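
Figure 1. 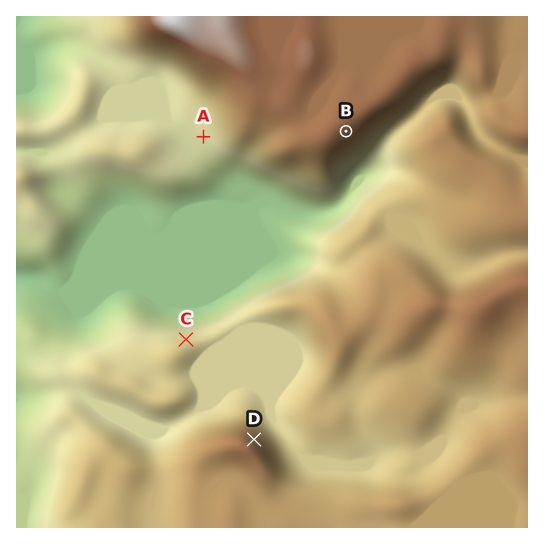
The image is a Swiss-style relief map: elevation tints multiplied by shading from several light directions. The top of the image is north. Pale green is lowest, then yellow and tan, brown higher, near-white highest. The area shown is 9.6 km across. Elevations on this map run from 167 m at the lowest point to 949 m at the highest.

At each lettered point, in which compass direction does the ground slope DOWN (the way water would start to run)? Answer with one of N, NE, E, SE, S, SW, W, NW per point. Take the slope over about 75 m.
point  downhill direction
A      SW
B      SE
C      N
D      NE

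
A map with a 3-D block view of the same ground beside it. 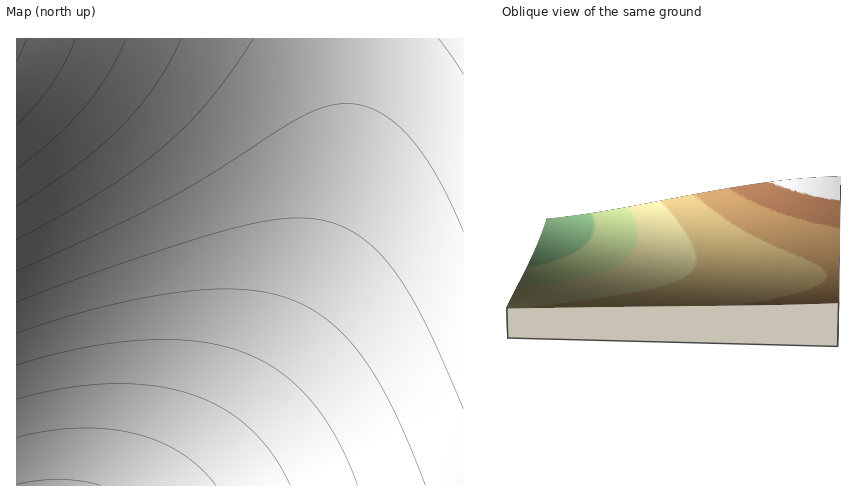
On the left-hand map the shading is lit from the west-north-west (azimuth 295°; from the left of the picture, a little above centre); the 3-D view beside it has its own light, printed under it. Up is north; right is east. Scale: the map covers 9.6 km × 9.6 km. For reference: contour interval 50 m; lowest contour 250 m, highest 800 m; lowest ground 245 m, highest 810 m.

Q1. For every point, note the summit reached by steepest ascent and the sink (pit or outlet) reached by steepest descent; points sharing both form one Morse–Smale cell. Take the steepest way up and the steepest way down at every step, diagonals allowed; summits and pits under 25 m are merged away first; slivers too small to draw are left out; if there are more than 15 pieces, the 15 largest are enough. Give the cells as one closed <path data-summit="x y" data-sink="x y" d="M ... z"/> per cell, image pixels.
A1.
<path data-summit="17 39" data-sink="55 485" d="M347 38l-331 1 1 447 159 0 29-31 25-31 29-44 21-36 29-60 21-59 10-43 7-52 1-62z"/><path data-summit="463 39" data-sink="55 485" d="M463 38l-116 1 1 67-3 47-9 50-18 57-16 40-43 80-40 58-41 48 286-1z"/>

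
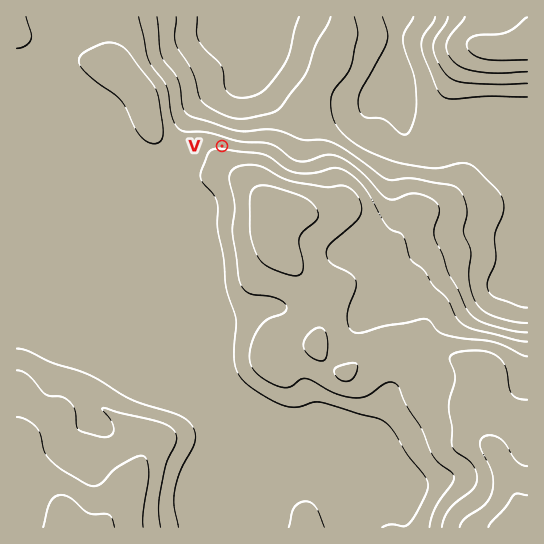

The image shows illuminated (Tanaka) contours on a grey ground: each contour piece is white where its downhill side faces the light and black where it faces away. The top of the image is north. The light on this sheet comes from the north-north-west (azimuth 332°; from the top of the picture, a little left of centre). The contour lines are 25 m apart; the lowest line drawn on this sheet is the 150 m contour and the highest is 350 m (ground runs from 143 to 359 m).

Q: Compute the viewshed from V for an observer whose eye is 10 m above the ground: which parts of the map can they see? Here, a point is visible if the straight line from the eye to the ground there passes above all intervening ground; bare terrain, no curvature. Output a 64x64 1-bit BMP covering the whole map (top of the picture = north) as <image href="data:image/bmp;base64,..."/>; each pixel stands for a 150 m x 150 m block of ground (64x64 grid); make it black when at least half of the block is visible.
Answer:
<image width="64" height="64" href="data:image/bmp;base64,Qk0+AgAAAAAAAD4AAAAoAAAAQAAAAEAAAAABAAEAAAAAAAACAAATCwAAEwsAAAIAAAAAAAAA////AAAAAACDgAAAAAAAAIOAAAAAAAAAh4AAAAAAAABPAAAAAAAAAH8AAAAAAAAA/wAAAAAAAAD+AAAAAAAAAP4AAAAAAAAAfgAAAAAAAAA8AAAAAAAAADwAAAAAAAAA/AAAAAAAAAD+AAAAAAAAAP4AAAAAAAAA/wAAAAAAAAD/AAAAAAAAAP8AAAAAAAAA/wAAAAAAAAD/AAAAAAAAAP4AAAAAAAAA/AAAAAAAAAD4AAAAAAAAAPgAAAAAAAAA+AAAAAAAAAD8AAAAAAAAAPwAAAAAAAAA/gAAAAAAAAD/AAAAAAAAAP8AAAAAAAAA/4AAAAAAAAD/wAAAAAAAAP/AAAAAAAAA/+AAAAAAAAD/8AAAAAAAAP/wAAAAAAAA//gAAAAAAAD//IAAAAAAAP/8gAAAAAAA//7AAAAAAAD//8AAAAAAAP//wAAAAAAA///AAwAAAAD//+AHAAAAAP//4AwBgAAA///wHAGAAAD///h8AwAAAf///P4DAADH/8B//gYAA/8AAH//DgAf/wAAf//+AH//AAB///4B//8AAP///gf//wAA///+B///AAD///4P//8AAP///w///wAB////z///AAH///+f//8AAf///4f//wAD////A///AAP///8D//8AB////wH/5wAH////wP+AAAf////A/4AAD////8B/gA=="/>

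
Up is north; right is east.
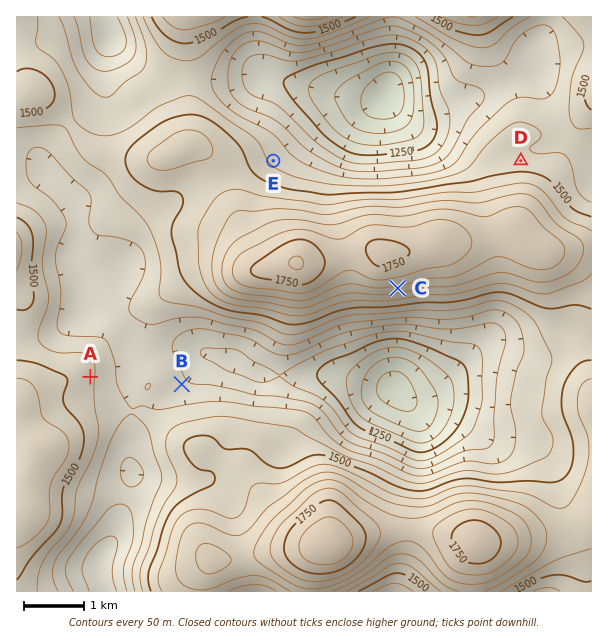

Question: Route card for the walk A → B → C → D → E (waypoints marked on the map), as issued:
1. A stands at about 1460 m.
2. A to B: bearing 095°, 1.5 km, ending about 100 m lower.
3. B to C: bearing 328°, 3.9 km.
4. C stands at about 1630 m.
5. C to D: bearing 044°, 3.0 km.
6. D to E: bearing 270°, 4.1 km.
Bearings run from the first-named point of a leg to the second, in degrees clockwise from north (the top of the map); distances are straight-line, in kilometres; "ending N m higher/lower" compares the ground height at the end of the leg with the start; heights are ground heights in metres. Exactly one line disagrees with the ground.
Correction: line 3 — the bearing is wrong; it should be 066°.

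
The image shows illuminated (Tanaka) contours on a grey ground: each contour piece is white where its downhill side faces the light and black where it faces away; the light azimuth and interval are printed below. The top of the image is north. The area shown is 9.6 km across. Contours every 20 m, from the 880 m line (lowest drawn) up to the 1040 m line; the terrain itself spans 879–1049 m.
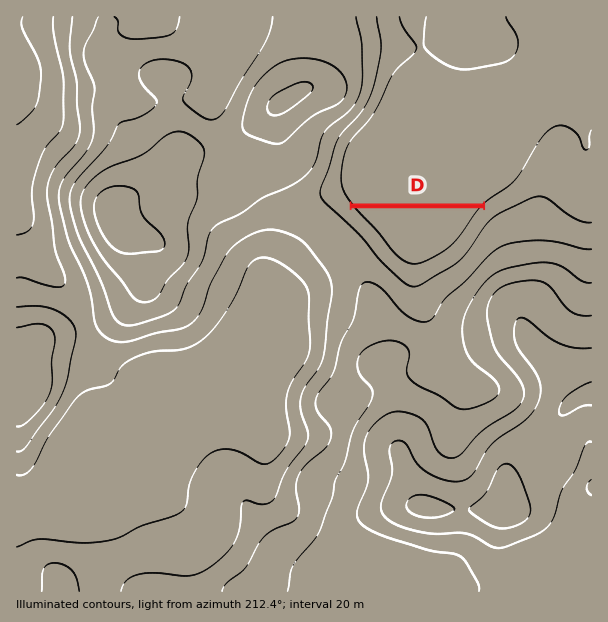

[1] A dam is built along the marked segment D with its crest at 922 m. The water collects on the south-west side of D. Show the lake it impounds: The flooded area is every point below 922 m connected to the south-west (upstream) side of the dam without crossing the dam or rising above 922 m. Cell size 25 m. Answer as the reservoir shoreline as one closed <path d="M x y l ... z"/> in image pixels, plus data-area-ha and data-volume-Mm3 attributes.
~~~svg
<path d="M480 208l-126 1 22 22 20 27 6 4 12 4 2-1 6 0 27-15 11-11 16-26 5-4-1-1z" data-area-ha="125" data-volume-Mm3="17.23"/>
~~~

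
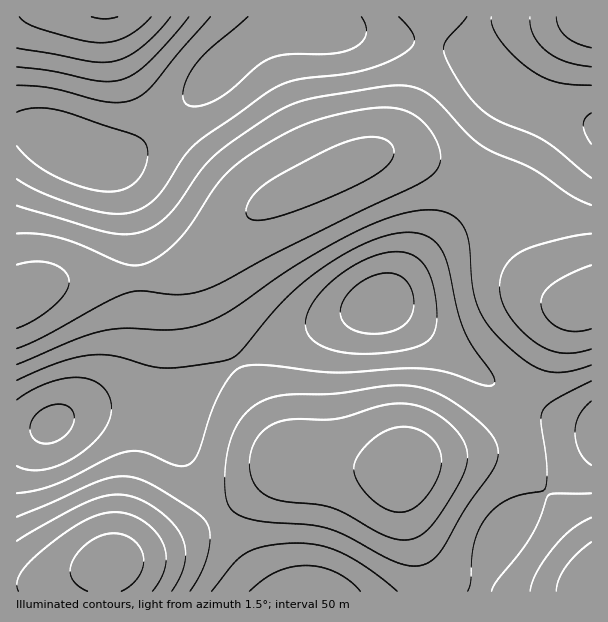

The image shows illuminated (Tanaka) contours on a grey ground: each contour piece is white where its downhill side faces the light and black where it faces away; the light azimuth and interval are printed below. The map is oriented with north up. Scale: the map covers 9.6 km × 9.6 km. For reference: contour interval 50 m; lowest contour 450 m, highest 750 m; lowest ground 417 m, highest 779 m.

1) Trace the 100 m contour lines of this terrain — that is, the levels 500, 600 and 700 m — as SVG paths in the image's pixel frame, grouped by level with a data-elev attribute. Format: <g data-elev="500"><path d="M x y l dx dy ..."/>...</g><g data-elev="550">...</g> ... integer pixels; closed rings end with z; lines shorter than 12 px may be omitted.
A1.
<g data-elev="500"><path d="M249 591l15-12 13-7 14-5 15-2 15 2 15 6 14 8 10 10"/><path d="M591 465l-7-6-4-7-4-9-1-11 1-9 3-7 12-15"/><path d="M17 400l15-10 18-8 16-4 15 0 12 3 10 6 6 9 3 12-3 12-8 14-13 13-14 11-17 8-15 4-13 0-12-4"/><path d="M347 353l-24-7-9-5-6-6-2-8 0-9 3-9 7-10 10-12 13-12 15-10 15-7 14-5 13-1 12 1 9 5 6 6 5 8 7 22 2 27-2 9-4 8-10 7-19 5-30 4z"/><path d="M591 144l-6-10-2-9 2-7 6-5"/><path d="M17 112l16-4 21 1 77 25 7 3 6 5 3 6 1 8-5 15-9 13-14 6-16 1-24-5-27-11-20-13-16-16"/><path d="M361 17l5 9 0 9-4 7-9 6-20 6-43 0-17 3-15 8-26 24-16 11-18 6-7 0-5-2-3-6 1-9 3-11 7-11 15-17 39-33"/></g><g data-elev="600"><path d="M190 591l10-16 7-18 3-18-2-14-5-7-10-8-49-29-18-5-19 3-90 38"/><path d="M410 566l15-2 7-4 6-6 27-45 30-42 3-11-1-10-5-11-11-12-22-17-19-12-18-6-18-3-21 1-48 8-56 2-19 6-15 12-12 20-7 27-1 33 3 10 5 7 9 5 15 5 52 4 20 4 19 8 42 23z"/><path d="M591 518l-19 11-18 18-17 25-7 19"/><path d="M17 364l58-24 27-9 23-3 49 2 17-3 15-4 24-12 63-44 58-33 44-18 18-5 16-1 12 1 9 3 8 5 6 8 5 16 3 41 5 19 9 20 17 19 25 21 18 8 20 1 25-7"/><path d="M591 205l-21-10-38-27-38-16-12-6-15-13-29-31-12-9-12-6-15-2-19 2-68 11-18 5-16 8-39 26-23 17-15 16-31 44-14 11-15 7-16 2-18-2-90-26"/><path d="M17 67l34 4 48 10 12 0 11-1 12-6 13-10 23-25 19-22"/><path d="M530 17l0 9 3 9 6 9 7 7 20 11 25 5"/></g><g data-elev="700"><path d="M152 591l9-12 4-12 1-12-3-12-8-12-12-10-14-7-13-2-15 2-15 6-17 10-22 16-15 14-11 12-4 10 1 9"/><path d="M394 512l14-1 12-8 13-17 8-18 0-13-5-12-11-10-14-6-16 1-17 7-16 15-5 8-3 7 1 12 10 15 15 13z"/><path d="M17 328l18-8 18-14 12-13 4-11-1-6-3-4-12-8-17-3-19 4"/><path d="M591 265l-21 9-17 10-9 9-3 10 1 6 4 8 12 11 15 3 18-2"/><path d="M251 219l13 1 25-7 39-15 35-16 16-9 10-9 5-9-2-9-4-5-6-3-17-1-21 6-27 12-42 22-18 14-7 9-4 9 0 6z"/><path d="M19 17l8 6 14 6 39 11 21 3 13-2 12-4 14-9 11-11"/></g>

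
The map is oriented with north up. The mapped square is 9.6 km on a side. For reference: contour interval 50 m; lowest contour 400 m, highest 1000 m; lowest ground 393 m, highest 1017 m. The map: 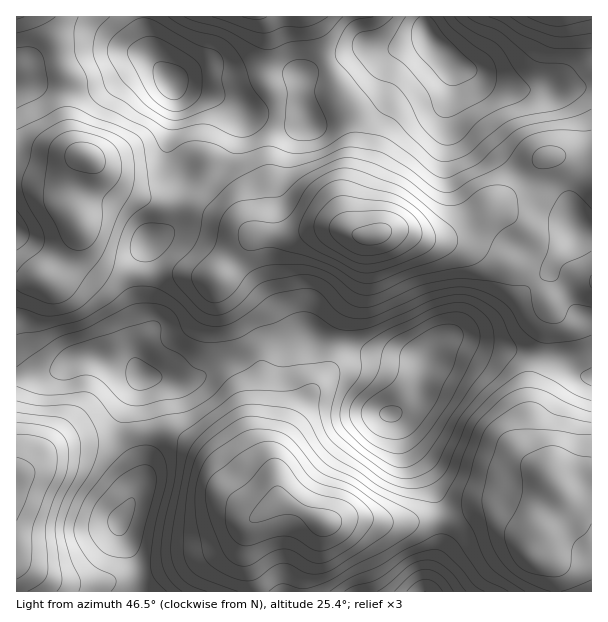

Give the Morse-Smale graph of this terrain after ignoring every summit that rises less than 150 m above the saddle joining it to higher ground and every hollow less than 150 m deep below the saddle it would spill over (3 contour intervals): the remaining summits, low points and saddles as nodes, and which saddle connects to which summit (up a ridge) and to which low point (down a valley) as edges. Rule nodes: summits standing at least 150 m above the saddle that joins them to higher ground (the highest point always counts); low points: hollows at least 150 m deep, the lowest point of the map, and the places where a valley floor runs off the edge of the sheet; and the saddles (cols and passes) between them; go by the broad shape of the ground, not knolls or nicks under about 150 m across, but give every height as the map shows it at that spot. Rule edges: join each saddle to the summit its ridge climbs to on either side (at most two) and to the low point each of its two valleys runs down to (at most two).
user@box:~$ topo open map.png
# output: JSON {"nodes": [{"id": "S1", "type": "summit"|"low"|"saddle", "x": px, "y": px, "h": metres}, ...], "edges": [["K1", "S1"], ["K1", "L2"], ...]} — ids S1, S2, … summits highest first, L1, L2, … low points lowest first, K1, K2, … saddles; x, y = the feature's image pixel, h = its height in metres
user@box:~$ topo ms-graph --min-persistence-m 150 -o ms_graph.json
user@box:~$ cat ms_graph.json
{"nodes": [
{"id": "S1", "type": "summit", "x": 375, "y": 234, "h": 1017},
{"id": "S2", "type": "summit", "x": 324, "y": 522, "h": 974},
{"id": "S3", "type": "summit", "x": 539, "y": 537, "h": 900},
{"id": "S4", "type": "summit", "x": 86, "y": 156, "h": 876},
{"id": "S5", "type": "summit", "x": 18, "y": 476, "h": 862},
{"id": "S6", "type": "summit", "x": 555, "y": 17, "h": 796},
{"id": "L1", "type": "low", "x": 389, "y": 414, "h": 393},
{"id": "L2", "type": "low", "x": 428, "y": 36, "h": 418},
{"id": "L3", "type": "low", "x": 171, "y": 83, "h": 424},
{"id": "L4", "type": "low", "x": 425, "y": 591, "h": 450},
{"id": "K1", "type": "saddle", "x": 440, "y": 519, "h": 723},
{"id": "K2", "type": "saddle", "x": 179, "y": 203, "h": 680},
{"id": "K3", "type": "saddle", "x": 68, "y": 89, "h": 669},
{"id": "K4", "type": "saddle", "x": 539, "y": 357, "h": 630},
{"id": "K5", "type": "saddle", "x": 126, "y": 435, "h": 612},
{"id": "K6", "type": "saddle", "x": 327, "y": 62, "h": 610},
{"id": "K7", "type": "saddle", "x": 591, "y": 86, "h": 606},
{"id": "K8", "type": "saddle", "x": 258, "y": 344, "h": 594},
{"id": "K9", "type": "saddle", "x": 138, "y": 368, "h": 491}],
"edges": [["K1", "S2"], ["K1", "S3"], ["K1", "L1"], ["K1", "L4"], ["K2", "S1"], ["K2", "S4"], ["K2", "L1"], ["K3", "S1"], ["K3", "S4"], ["K3", "L3"], ["K4", "S1"], ["K4", "S3"], ["K4", "L1"], ["K5", "S2"], ["K5", "S5"], ["K5", "L1"], ["K6", "S1"], ["K6", "L2"], ["K6", "L3"], ["K7", "S1"], ["K7", "S6"], ["K7", "L2"], ["K8", "S1"], ["K8", "S2"], ["K8", "L1"], ["K9", "S1"], ["K9", "S4"], ["K9", "L1"]]}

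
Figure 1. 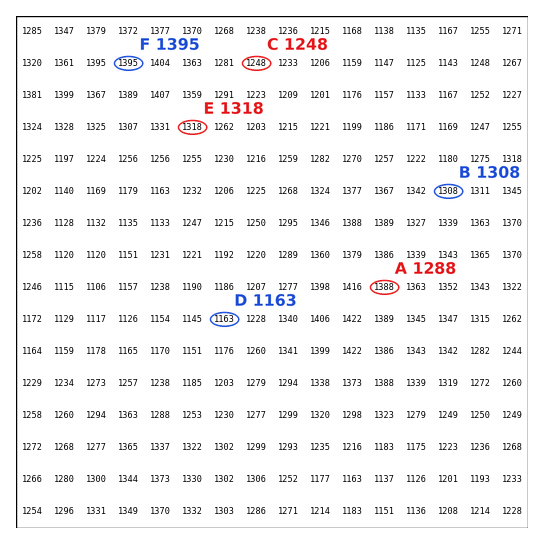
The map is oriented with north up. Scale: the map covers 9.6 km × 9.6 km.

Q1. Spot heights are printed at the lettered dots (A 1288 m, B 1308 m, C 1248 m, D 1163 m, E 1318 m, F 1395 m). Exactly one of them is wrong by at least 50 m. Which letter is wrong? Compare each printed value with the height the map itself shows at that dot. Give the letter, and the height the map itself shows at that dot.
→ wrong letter A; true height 1388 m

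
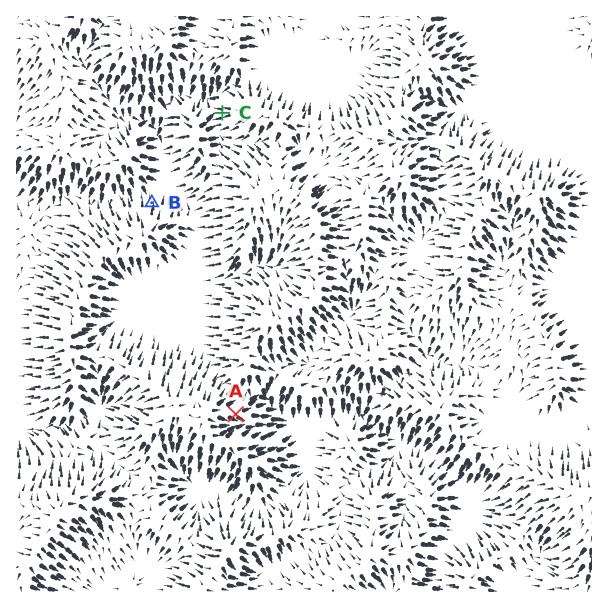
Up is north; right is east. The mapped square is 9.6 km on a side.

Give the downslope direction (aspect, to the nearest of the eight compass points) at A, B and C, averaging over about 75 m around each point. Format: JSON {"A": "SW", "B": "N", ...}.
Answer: {"A": "E", "B": "N", "C": "W"}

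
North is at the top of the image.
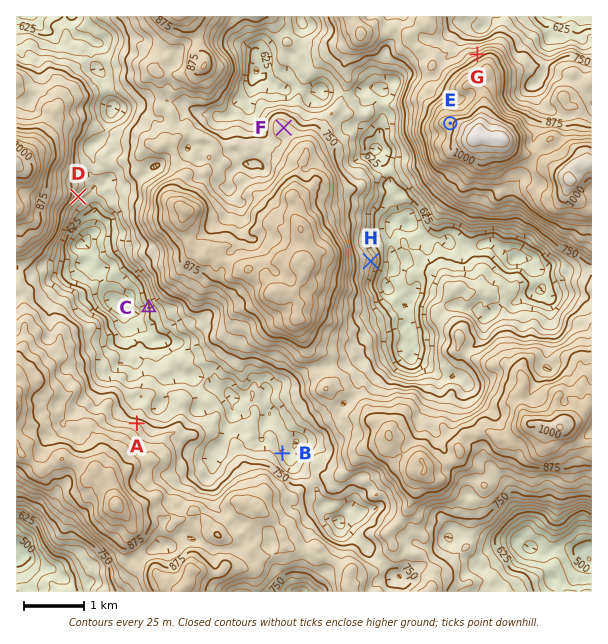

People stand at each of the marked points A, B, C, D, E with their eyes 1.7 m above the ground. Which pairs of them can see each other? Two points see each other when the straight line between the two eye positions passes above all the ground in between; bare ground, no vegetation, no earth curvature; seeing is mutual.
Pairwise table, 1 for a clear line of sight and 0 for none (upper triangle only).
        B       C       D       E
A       0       1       1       0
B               0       0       0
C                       1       0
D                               0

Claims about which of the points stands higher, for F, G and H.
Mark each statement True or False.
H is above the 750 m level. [False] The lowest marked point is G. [False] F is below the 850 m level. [True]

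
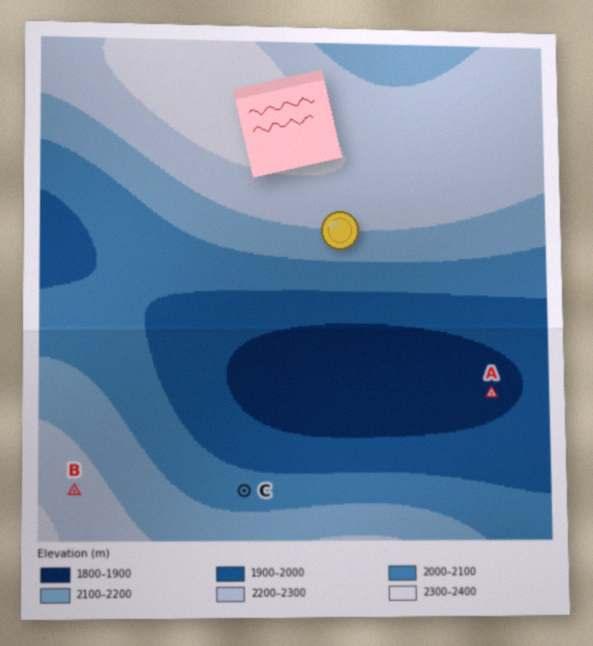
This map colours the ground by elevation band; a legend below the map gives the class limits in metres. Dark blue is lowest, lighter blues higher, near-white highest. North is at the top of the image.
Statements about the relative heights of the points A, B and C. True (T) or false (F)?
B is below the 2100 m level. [F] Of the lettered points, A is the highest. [F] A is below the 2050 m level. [T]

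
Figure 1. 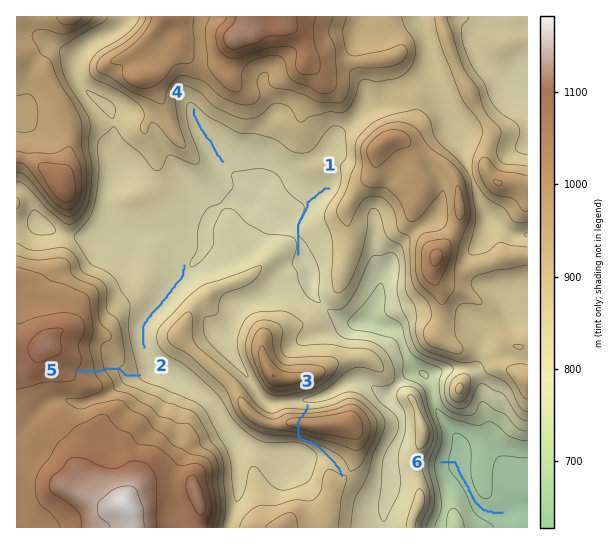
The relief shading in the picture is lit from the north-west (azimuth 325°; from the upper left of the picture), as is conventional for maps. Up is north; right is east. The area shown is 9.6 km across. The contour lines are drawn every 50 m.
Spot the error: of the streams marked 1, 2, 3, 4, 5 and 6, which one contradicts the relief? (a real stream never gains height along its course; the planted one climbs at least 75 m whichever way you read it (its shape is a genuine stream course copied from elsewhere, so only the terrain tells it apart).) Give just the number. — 3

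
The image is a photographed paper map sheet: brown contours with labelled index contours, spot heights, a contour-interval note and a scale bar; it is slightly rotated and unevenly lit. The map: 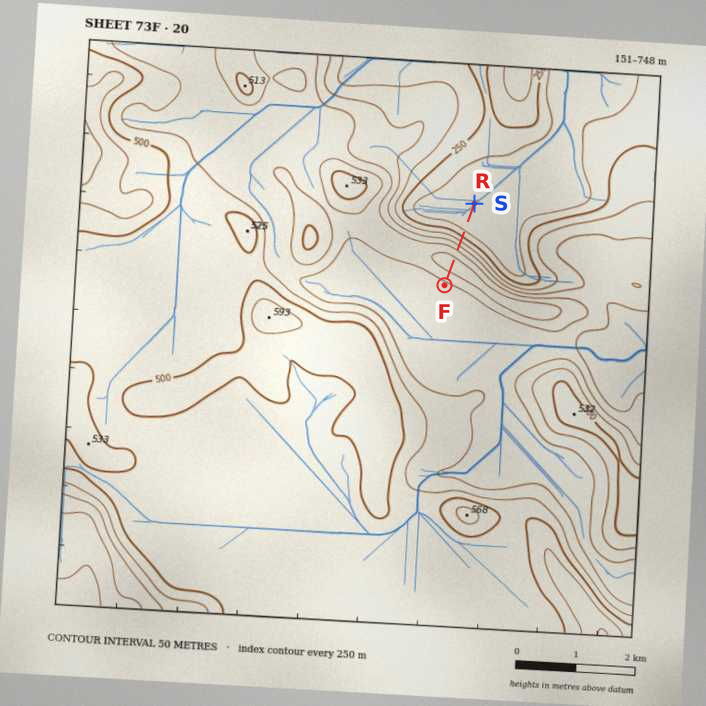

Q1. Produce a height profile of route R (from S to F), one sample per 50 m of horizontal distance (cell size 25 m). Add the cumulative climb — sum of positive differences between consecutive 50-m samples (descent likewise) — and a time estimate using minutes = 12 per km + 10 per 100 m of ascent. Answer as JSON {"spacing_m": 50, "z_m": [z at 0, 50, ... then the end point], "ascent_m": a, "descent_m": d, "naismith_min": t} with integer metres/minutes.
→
{"spacing_m": 50, "z_m": [184, 184, 184, 184, 184, 184, 184, 184, 184, 187, 204, 225, 250, 279, 309, 340, 371, 398, 422, 442, 456, 465, 468, 466, 459, 448, 435, 421, 407, 394, 385], "ascent_m": 284, "descent_m": 82, "naismith_min": 46}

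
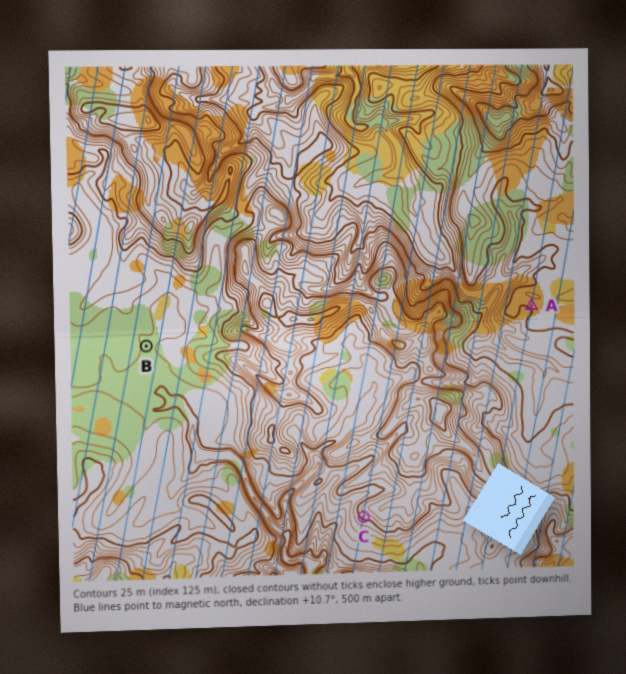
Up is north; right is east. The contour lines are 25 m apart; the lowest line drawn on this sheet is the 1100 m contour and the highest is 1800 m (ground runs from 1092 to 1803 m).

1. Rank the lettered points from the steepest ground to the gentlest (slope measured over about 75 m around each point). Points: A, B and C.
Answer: C A B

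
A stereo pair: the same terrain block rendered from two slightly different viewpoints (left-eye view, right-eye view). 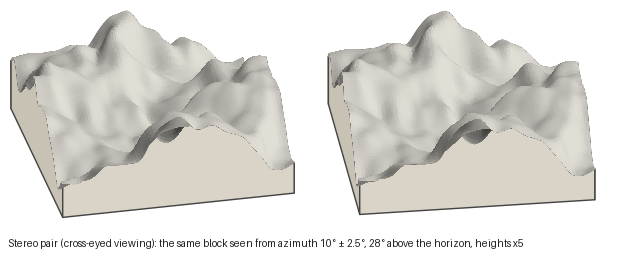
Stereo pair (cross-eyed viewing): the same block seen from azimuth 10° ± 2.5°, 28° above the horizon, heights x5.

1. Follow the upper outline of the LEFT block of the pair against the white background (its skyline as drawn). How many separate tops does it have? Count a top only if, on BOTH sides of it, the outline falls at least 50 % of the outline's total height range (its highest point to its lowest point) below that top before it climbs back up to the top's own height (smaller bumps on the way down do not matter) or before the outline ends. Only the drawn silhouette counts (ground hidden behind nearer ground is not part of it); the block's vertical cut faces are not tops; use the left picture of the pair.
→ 0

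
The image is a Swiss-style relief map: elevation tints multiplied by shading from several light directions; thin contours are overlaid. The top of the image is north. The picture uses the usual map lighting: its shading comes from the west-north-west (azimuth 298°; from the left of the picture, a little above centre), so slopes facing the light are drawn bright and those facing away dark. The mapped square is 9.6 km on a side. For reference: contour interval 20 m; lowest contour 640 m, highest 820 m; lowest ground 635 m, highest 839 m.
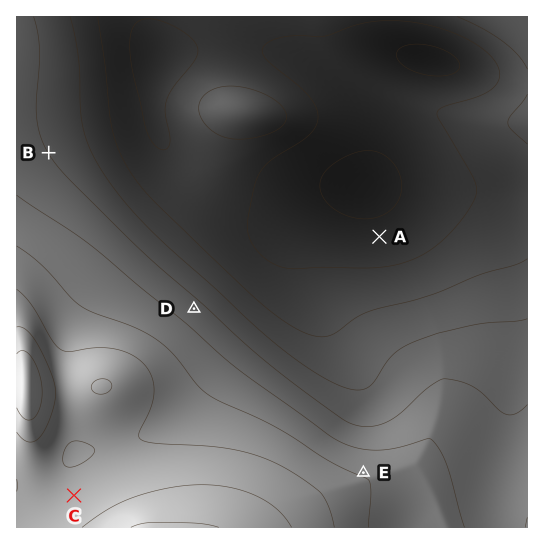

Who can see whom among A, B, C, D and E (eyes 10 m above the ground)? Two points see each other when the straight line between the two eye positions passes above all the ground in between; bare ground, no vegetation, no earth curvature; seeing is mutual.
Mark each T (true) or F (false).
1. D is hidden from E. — F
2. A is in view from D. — T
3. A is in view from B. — T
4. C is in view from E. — F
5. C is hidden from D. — T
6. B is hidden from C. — T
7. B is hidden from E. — F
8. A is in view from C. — F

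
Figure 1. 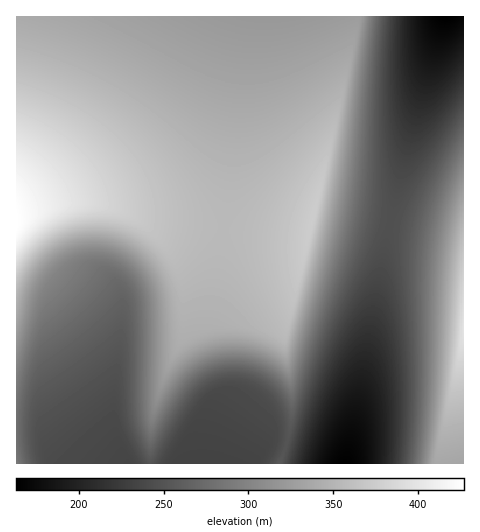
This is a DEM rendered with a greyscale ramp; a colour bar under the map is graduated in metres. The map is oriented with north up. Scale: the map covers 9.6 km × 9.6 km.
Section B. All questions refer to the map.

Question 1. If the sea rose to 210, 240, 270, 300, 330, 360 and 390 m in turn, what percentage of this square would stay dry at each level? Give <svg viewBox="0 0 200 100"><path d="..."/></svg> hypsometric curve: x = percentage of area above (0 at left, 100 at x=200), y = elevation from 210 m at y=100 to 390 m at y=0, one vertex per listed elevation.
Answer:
<svg viewBox="0 0 200 100"><path d="M187 100l-22-17-34-16-21-17-21-17-61-16-22-17"/></svg>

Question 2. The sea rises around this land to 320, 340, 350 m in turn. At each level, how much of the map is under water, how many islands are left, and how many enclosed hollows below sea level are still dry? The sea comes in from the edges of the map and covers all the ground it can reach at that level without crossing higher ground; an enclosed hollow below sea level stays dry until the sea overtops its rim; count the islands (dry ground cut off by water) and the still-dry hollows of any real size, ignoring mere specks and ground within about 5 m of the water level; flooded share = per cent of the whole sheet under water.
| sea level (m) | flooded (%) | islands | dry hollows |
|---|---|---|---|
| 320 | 50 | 0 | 0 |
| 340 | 64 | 0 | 0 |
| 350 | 73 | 0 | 0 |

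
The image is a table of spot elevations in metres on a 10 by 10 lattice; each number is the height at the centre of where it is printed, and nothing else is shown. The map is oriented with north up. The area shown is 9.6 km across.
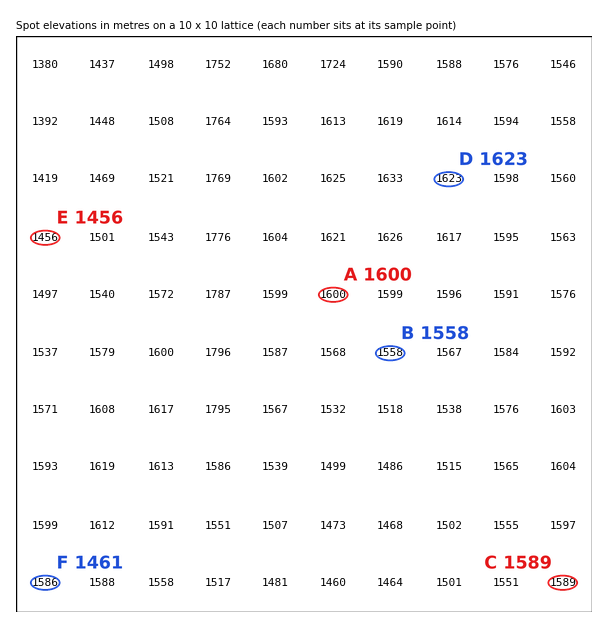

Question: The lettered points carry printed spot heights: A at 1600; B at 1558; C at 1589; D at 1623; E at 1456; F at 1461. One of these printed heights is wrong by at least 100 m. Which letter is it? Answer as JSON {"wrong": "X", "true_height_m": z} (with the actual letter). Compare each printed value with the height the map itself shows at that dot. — {"wrong": "F", "true_height_m": 1586}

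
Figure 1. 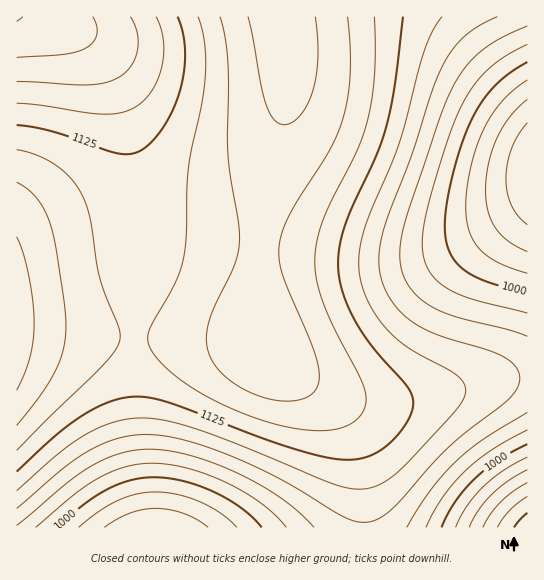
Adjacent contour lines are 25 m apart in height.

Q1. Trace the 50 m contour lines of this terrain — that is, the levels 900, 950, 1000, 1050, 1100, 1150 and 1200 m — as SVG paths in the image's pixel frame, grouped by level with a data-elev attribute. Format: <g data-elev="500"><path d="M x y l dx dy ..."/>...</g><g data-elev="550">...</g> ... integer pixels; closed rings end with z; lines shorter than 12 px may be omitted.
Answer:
<g data-elev="900"><path d="M497 527l13-17 17-14"/></g><g data-elev="950"><path d="M104 527l13-8 13-6 12-3 13-2 15 2 13 3 14 6 11 8"/><path d="M469 527l10-17 12-15 16-14 20-11"/><path d="M527 252l-19-11-13-13-7-17-2-21 3-27 8-25 13-21 17-18"/></g><g data-elev="1000"><path d="M57 527l28-23 22-15 23-9 24-3 29 4 31 11 28 17 20 18"/><path d="M442 527l13-25 19-23 24-19 29-16"/><path d="M527 293l-41-12-13-6-11-6-7-8-6-10-3-12-1-13 2-23 6-30 9-31 10-24 11-17 12-16 15-12 17-11"/></g><g data-elev="1050"><path d="M407 527l23-36 25-29 28-23 44-27"/><path d="M17 525l51-43 25-17 28-12 14-3 15-1 20 2 21 5 24 8 24 10 23 12 21 13 16 14 15 14"/><path d="M527 336l-20-7-53-13-27-12-12-10-9-12-5-13-1-15 2-20 7-24 32-96 14-31 12-18 15-15 19-12 26-12"/><path d="M93 17l4 9 0 9-4 8-8 6-22 5-46 3"/></g><g data-elev="1100"><path d="M17 491l42-38 27-19 28-12 15-3 13-1 27 3 33 10 136 55 16 3 13-1 15-5 15-10 53-56 10-12 4-8 2-8-3-7-12-11-45-25-20-18-12-15-8-16-5-16-2-16 1-19 6-21 33-82 26-96 8-17 9-13"/><path d="M156 17l5 12 2 12 1 13-2 13-4 12-7 12-7 10-9 6-14 6-19 1-63-9-22-2"/></g><g data-elev="1150"><path d="M17 450l89-88 11-15 3-12-2-10-18-46-10-62-10-26-11-14-15-13-17-9-20-5"/><path d="M198 17l6 25 1 32-3 29-14 66-3 82-3 15-6 15-26 48-2 8 0 6 8 14 14 14 19 15 26 15 27 12 28 10 27 6 22 2 19-2 13-6 11-9 4-11-1-10-4-12-27-52-12-28-6-23-1-19 2-20 6-20 34-69 11-32 4-21 3-24-1-56"/></g><g data-elev="1200"><path d="M17 390l8-17 5-16 3-16 1-18-1-22-4-26-6-21-6-17"/><path d="M248 17l13 68 5 19 8 16 5 4 6 1 8-3 8-7 7-12 5-14 4-16 1-18-3-38"/></g>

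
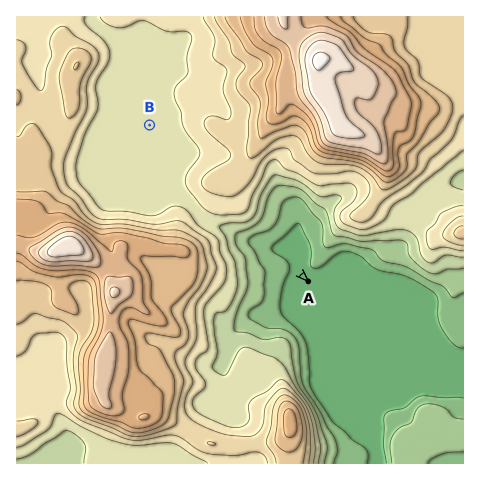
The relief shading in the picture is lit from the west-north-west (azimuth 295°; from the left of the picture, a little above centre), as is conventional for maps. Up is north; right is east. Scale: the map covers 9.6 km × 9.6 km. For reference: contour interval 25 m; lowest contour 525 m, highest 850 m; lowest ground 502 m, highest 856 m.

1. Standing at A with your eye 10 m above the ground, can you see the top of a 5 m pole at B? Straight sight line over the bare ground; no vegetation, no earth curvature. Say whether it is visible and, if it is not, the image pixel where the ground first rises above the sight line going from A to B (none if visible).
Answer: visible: false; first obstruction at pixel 258 232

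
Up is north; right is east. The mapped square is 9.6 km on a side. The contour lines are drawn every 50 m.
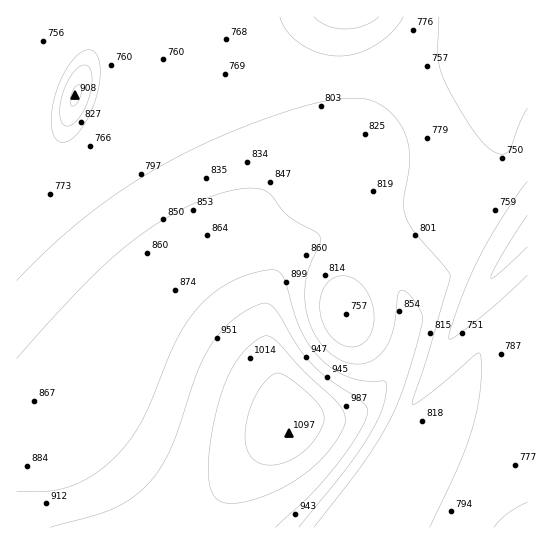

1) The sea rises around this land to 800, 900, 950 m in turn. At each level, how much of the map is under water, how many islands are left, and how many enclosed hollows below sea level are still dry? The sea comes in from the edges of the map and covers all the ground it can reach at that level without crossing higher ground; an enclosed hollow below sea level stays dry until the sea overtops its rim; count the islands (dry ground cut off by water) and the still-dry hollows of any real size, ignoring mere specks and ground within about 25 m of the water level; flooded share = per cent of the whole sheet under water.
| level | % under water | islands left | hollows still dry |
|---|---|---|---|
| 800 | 37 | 1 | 1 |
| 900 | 81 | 0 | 0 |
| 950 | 88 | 0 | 0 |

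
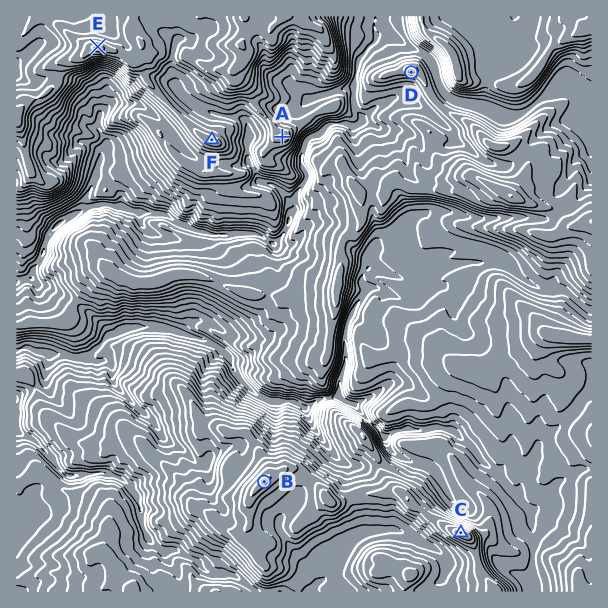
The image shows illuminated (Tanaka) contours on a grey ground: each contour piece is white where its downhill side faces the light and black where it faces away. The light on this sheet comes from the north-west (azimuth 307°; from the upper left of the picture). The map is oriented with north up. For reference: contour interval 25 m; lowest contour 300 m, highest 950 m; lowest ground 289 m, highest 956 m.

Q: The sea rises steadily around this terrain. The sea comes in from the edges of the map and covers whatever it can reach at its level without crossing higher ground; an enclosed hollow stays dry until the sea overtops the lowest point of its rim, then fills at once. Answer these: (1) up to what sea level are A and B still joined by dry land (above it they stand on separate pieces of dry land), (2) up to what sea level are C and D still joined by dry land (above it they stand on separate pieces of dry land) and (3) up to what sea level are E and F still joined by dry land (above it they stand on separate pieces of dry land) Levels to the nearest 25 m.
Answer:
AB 625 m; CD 650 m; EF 800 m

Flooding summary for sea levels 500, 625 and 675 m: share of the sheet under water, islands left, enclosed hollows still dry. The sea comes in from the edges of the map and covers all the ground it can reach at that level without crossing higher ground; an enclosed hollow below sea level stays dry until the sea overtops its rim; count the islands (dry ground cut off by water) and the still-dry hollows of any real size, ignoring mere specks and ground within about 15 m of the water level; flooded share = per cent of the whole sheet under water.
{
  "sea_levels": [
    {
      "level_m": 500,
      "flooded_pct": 15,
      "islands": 0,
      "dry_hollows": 0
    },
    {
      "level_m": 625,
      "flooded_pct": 39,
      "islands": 0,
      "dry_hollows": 0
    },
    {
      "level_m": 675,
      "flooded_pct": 56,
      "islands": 0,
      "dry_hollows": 0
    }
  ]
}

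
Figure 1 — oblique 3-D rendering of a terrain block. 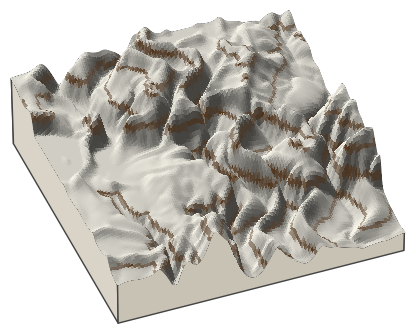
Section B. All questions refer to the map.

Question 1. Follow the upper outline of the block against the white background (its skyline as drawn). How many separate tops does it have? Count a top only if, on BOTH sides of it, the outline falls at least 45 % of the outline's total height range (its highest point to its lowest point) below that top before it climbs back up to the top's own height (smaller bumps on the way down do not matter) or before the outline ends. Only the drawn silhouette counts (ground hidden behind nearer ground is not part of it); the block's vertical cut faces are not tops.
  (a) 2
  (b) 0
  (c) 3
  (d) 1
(b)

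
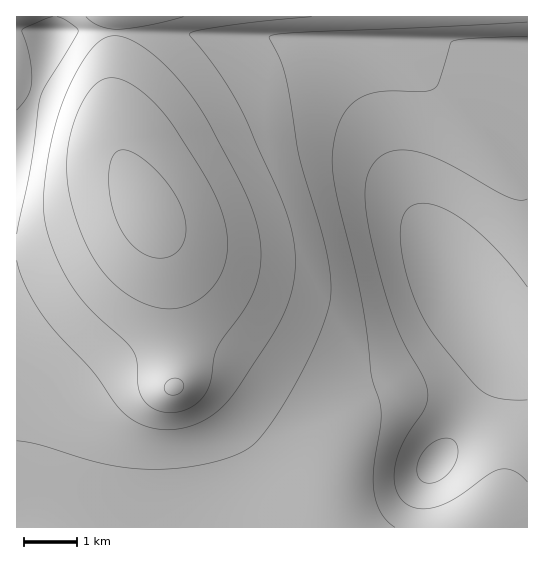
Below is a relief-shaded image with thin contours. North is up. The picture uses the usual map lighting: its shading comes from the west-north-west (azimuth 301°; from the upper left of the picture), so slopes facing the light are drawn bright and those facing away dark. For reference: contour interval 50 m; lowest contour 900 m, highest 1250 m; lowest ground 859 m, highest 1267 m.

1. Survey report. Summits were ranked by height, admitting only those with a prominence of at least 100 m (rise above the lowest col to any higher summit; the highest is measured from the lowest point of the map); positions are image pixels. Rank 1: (149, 213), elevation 1267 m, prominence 408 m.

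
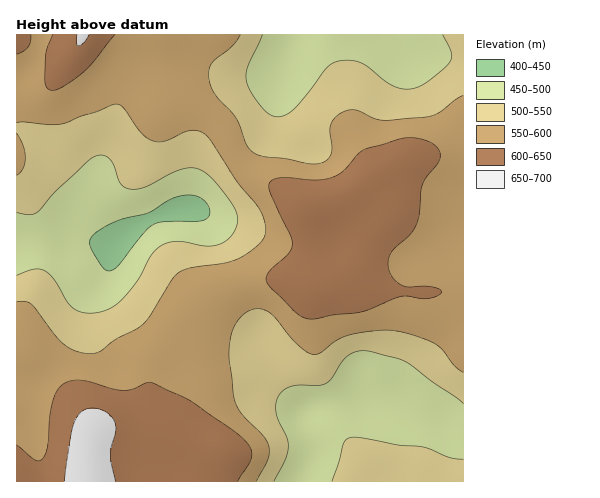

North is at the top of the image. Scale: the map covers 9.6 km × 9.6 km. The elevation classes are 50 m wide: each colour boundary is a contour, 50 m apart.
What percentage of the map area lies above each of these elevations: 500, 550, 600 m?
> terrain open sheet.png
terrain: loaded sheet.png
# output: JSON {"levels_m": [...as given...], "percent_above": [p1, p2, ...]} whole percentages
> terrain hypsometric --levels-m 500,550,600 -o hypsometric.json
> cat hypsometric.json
{"levels_m": [500, 550, 600], "percent_above": [77, 52, 20]}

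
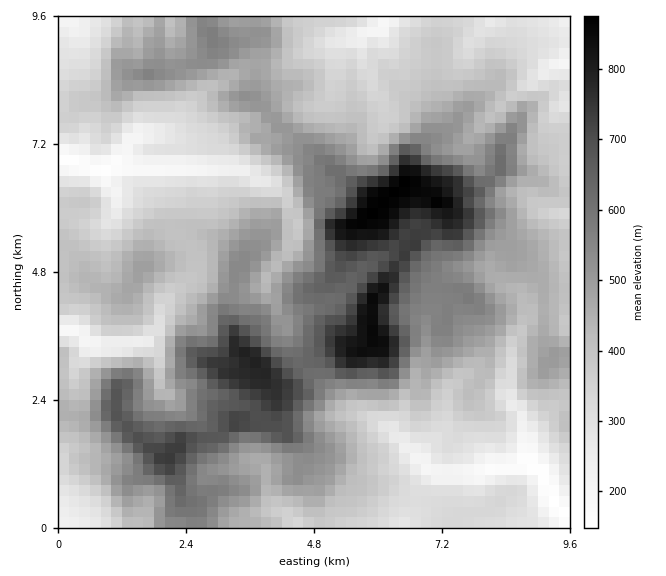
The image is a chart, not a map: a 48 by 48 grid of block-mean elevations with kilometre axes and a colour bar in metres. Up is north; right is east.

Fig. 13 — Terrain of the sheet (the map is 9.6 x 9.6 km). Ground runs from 140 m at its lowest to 880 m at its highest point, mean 460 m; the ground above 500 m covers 31.8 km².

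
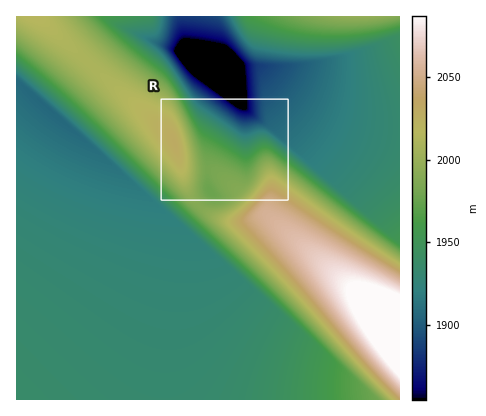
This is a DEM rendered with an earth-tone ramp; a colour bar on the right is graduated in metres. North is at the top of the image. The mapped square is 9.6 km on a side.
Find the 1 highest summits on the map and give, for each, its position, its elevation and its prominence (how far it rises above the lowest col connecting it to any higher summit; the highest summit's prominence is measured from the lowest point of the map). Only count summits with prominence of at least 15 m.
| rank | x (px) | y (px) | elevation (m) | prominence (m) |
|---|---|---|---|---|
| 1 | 174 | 142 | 2029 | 40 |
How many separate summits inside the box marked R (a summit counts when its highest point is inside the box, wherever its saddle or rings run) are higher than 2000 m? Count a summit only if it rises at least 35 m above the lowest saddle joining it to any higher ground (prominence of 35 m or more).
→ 1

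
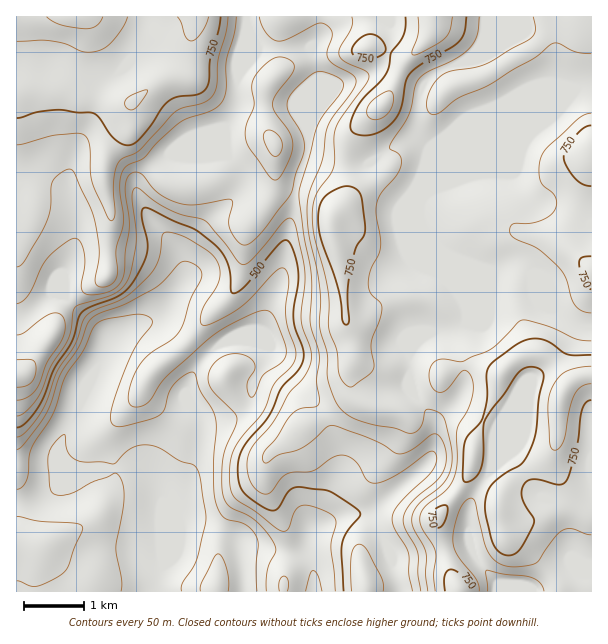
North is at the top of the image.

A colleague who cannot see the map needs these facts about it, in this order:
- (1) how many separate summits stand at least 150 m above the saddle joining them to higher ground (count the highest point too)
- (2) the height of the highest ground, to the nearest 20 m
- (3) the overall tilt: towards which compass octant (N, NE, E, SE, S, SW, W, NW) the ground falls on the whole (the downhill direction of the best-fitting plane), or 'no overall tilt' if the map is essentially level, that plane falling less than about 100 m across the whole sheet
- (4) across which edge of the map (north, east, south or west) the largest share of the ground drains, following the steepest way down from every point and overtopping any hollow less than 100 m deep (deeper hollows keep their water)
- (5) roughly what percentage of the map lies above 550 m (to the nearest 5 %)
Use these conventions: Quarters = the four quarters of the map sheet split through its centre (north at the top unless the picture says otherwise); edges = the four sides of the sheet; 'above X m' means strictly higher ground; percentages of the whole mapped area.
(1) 3 summits rise at least 150 m above their surroundings.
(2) The highest ground is at about 860 m.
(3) The general tilt is down to the south-west (the land rises towards the north-east).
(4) The largest share of the runoff leaves by the southern edge.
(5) Ground above 550 m makes up about 70 % of the sheet.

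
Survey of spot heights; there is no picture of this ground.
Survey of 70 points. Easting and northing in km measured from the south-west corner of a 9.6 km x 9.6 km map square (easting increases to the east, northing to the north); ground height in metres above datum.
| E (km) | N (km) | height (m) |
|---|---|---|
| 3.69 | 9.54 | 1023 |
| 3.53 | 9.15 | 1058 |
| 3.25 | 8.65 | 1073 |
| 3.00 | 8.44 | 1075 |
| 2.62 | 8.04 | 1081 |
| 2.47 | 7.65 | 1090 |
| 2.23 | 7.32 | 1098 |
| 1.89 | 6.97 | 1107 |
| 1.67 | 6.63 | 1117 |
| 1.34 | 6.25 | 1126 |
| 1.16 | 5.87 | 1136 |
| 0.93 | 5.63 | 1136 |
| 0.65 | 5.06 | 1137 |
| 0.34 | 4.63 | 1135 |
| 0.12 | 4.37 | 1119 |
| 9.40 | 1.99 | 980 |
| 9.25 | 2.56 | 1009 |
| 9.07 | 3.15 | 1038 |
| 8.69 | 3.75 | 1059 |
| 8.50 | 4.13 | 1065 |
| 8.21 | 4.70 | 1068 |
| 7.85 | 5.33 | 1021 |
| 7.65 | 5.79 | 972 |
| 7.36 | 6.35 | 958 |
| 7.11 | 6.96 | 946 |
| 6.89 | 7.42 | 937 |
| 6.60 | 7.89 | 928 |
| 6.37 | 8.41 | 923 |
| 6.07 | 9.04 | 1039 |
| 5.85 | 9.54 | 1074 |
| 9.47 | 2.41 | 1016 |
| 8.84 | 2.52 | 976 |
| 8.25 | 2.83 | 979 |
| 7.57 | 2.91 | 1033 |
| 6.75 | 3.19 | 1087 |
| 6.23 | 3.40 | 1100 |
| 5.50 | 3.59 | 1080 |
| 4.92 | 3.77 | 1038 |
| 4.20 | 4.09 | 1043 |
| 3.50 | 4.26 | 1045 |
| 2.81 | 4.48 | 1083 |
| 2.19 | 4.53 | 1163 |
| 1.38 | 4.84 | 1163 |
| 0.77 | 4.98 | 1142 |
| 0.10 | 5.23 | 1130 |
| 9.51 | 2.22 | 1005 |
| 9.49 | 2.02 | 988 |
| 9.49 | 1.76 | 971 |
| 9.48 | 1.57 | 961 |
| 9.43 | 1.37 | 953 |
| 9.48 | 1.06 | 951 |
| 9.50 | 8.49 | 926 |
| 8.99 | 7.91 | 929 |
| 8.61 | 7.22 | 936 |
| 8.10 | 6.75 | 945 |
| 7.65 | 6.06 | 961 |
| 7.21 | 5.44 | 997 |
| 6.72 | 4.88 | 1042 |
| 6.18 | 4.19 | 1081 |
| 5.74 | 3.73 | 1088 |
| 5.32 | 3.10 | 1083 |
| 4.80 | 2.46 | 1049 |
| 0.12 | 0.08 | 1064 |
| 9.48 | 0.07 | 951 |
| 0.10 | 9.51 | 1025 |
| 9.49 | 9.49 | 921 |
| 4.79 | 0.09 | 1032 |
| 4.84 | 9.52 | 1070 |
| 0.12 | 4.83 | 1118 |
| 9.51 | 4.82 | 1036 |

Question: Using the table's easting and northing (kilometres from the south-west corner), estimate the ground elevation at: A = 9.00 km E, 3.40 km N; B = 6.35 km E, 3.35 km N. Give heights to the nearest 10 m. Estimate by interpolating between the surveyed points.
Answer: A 1050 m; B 1100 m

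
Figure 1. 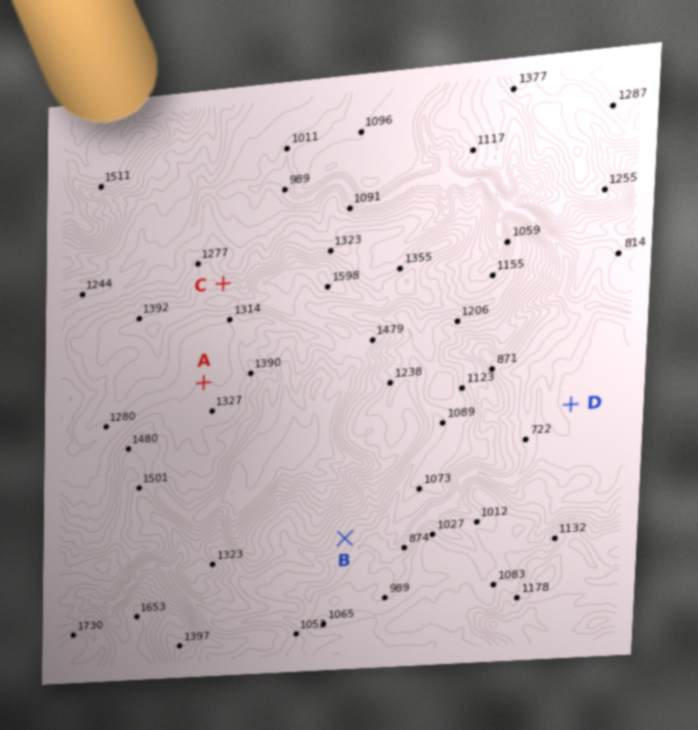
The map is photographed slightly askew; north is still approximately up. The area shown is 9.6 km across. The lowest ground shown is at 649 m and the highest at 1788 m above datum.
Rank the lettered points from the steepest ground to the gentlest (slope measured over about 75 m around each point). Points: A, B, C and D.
C B A D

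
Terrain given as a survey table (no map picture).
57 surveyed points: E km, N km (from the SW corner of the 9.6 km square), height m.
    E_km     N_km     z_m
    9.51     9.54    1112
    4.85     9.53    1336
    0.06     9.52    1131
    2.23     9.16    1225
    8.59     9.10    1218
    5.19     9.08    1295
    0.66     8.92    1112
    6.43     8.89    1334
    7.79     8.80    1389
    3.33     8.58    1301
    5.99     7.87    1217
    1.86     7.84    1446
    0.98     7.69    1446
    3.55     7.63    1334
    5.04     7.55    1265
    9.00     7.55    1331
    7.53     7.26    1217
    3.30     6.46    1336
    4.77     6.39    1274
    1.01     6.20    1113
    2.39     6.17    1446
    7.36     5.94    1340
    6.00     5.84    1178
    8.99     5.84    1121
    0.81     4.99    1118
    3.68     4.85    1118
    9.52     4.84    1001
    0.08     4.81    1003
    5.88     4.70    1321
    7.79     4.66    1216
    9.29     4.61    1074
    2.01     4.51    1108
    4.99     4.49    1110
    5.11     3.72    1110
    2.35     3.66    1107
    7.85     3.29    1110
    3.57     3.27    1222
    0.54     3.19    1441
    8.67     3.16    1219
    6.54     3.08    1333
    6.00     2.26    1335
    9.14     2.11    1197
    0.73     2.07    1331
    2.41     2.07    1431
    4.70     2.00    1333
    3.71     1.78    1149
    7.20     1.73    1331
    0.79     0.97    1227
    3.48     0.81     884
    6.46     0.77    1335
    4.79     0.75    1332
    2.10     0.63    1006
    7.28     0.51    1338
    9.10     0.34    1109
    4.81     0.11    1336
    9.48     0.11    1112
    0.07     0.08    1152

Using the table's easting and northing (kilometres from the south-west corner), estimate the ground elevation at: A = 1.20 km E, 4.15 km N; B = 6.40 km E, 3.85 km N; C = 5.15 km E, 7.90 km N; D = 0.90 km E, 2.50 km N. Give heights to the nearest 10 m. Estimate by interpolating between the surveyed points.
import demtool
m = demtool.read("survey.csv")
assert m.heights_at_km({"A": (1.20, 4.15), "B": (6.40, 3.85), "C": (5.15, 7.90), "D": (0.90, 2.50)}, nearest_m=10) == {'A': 1290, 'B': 1260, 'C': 1220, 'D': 1440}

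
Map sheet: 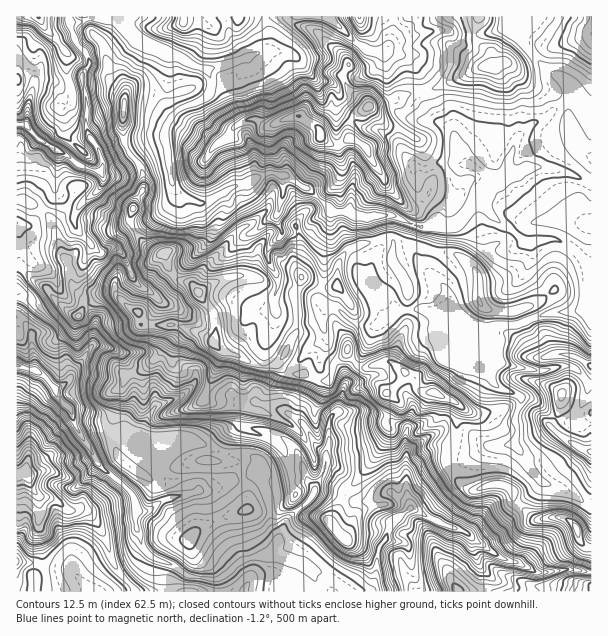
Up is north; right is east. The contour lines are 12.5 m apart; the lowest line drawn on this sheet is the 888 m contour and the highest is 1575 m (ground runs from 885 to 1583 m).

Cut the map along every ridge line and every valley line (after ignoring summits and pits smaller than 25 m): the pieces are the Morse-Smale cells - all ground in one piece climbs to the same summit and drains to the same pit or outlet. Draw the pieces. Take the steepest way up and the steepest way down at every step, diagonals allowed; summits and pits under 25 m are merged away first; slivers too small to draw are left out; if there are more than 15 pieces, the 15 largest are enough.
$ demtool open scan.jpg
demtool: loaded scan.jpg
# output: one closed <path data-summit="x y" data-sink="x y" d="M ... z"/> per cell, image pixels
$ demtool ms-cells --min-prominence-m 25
<path data-summit="576 528" data-sink="17 366" d="M24 200l-8 1 0 164 22 7 12 11 10 16 10 9 4 17 23 37 7 8 13 10 16 15 5 16 9 0 18-12 35-9 12 0 25-12 20-4 13 29 2 24 7 9 9-17 22-19 5-10 29 6 15 6 13-2 11-6-4 6 0 6 5 12 5 4 4 0 20-14 27 15 28 11 27 20 12 6 11 2 19 10 26-2 29 2 0-65-17-13-35-13-27-37-12 2-15 0-18 11-15 13-25 17-13 11-4 7-5-16 0-60-16-9-34-10-20 2-6 8 0 24-4 10-10-8-12-21-17-13-30-10-17 0-7-6-18 0-18-10-5 0-10 10-24 8-12 15-6 18 10 19-3 1-13-13-8-16 0-11 7-13 1-18-4-18-9-15 20-1 5-5 4-8 0-19 8-14 0-6-24-19-5-11-7 2-6 6 0 16-9-2-26 3-9-11-4-20-6-9-12-37-12-12z"/><path data-summit="321 135" data-sink="17 366" d="M329 16l-63 0-1 5 5 11 0 15-7 5-14 4-2 3 1 7-8 10-12 6-16 0-2 11-7 7-24 9-7 7-8 15 0 10 4 6 2 32 5 10 8 7 20 8 33-18 10-2 26-12 6 3 7 0 23 13 27 24 13-1 6 5 8 1 31-1 29 12 10-4 23 0 8-6 15-24 12-14-8-8-16-10-10-18-4-13-11-9-28-1-11 16-1 11-9-10-12-8-14-2-6-2-23-18 1-16-6-8 19-6 9 0 12-6 10-10 2-9-16-3-14-8z"/><path data-summit="198 293" data-sink="17 366" d="M272 172l-26 12-10 2-36 18 2 9 9 15-1 12-52 52-6 2 6 6 0 6-8 14 0 19-4 8-5 5-20 1 9 15 4 18-1 18-7 13 0 11 8 16 13 13 3-1-10-19 6-18 12-15 24-8 10-10 5 0 18 10 18 0 7 6 17 0 30 10 10 8 3-1 2-17 17-31 0-11 7-15 0-10-4-11 3-19-5-3-1-9 6-21-1-15 6-17 1-28-16 6-15 12-18 2-5-11 0-8 6-18 0-19z"/><path data-summit="435 393" data-sink="17 366" d="M422 308l-26 2-18 14-5 5-3 12-9 15-13 13-3 10-2-7-8-8-9-3-5-5-2 4 0 11-17 31-2 11 0 7 16 26 10 8 4-10 0-24 6-8 30 0 21 6 8 6 9 3 2 2 0 60 5 16 4-7 13-11 25-17 15-13 18-11 15 0 12-2 4-9-1-21 6-13-3-5-22-10-5-6-4-12 6-12-2-25-12 0z"/><path data-summit="492 66" data-sink="17 366" d="M527 16l-132 0-4 23-6 12 16 4 13 10 6 10 1 23 3 6 16 18 7 4 5 5 4 13 10 18 16 10 9 9 10-1 7-6 0-13 8-21 15-16 15-6 26-22-2-12-10-8-11-4-21-24-5-9 5-13z"/><path data-summit="29 476" data-sink="17 366" d="M20 366l-4 0 0 108 10-2 4 5 2 12 7 7 14 3 13 11 18 0 5 2 17 27 9 28 18 20 2 5 184-1-1-7-9-16-28-12-24 0-12 3-18 15-12 6-27-4-12-10-26-10-8-10-6-18 2-18-5-15-16-15-13-10-7-8-7-15-12-16-8-23-10-9-10-16-12-11z"/><path data-summit="576 528" data-sink="17 366" d="M348 211l-17 1-1 28-6 17 1 15-6 21 2 9 17 6 10 11 9 5 14 2 9-2 16-14 23-2 44 15-12-12-5-21-24-23-7-13-1-15 5-13-26-10-31 1-8-1z"/><path data-summit="480 302" data-sink="17 366" d="M483 193l-5 1-15 24-8 6-23 0-7 4-5-2-2 2-4 11 0 10 6 14 26 27 5 21 13 13 12 6 13 2 14-7 15 0 25-11 14-1-1-7-4-7-24-27 0-5 4-7-2-17-5-1-37-30-4-8 2-7z"/><path data-summit="576 528" data-sink="26 125" d="M18 58l-2 1 0 141 8 0 14 6 12 12 12 37 6 9 4 20 9 11 26-3 9 2 0-16 14-9-4-11-12-11-10 5-6 0-20-21-4-6 0-10 5-9 21-18 4-12 10 0 9 5 17 13 4-5-2-19-14-20-20 7-6 5-2-10-10-14-12 1-13 15-27-15-13-14 9-45-8-14z"/><path data-summit="576 528" data-sink="17 366" d="M543 168l-16 0-11 6-9 1-6 5-13 2-7 10 5 5-2 7 16 19 15 9 10 10 5 1 2 17-4 7 0 5 19 21 7 10 2 6 2 3 30-2 2-2 2-15 0-108-17-10z"/><path data-summit="189 540" data-sink="17 366" d="M257 474l-20 4-25 12-12 0-35 9-18 12-10 0-1 17 6 18 13 13 15 5 18 12 25 4 9-3 23-18 24-5 5-5 4-13-6-9-2-24z"/><path data-summit="332 525" data-sink="17 366" d="M317 490l-7 10-22 19-14 30-8 6 15 1 21 8 10 7 5 0 21 12 10 9 17 0 7-5 2-6 4-29 14-30-8-4-4-6-1-12 3-3-2-1-8 4-13 2-15-6z"/><path data-summit="39 17" data-sink="26 125" d="M68 16l-52 1 0 40 10 9 8 14-9 45 13 14 25 15 15-15 12-2-4-8 0-31-4-17 0-6 8-10 0-5-16-21z"/><path data-summit="29 476" data-sink="93 591" d="M41 496l-3 1 0 43 4 11 0 13-8 12 0 15 100 1-1-5-18-20-9-28-15-24-7-5-18 0-7-8z"/><path data-summit="123 111" data-sink="17 366" d="M111 16l-18 0-5 5 3 11 13 16 6 29 16 15-4 40 2 11 5 5 21-9 14-2 2-11 8-12-6-10 2-47-2-3-31-14-20-21z"/>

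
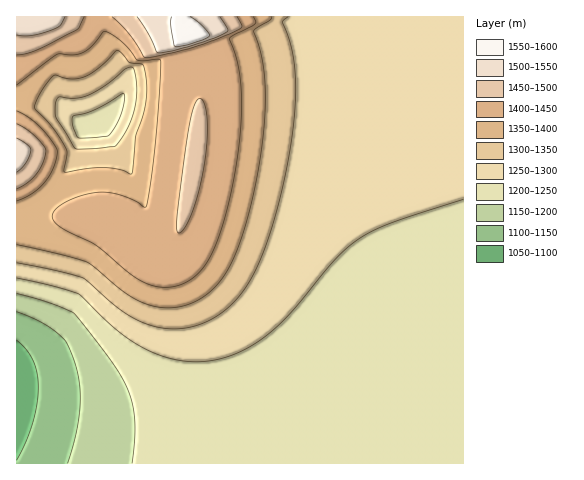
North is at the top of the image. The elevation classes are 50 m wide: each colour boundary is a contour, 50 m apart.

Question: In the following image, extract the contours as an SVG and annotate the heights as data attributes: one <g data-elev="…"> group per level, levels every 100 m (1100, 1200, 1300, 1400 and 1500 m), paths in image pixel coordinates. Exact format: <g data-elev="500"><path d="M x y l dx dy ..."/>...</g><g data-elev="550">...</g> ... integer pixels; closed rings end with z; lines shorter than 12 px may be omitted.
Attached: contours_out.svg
<g data-elev="1100"><path d="M17 340l10 10 6 11 4 13 1 14-1 17-5 19-6 18-9 18"/></g><g data-elev="1200"><path d="M17 293l31 9 26 11 40 52 13 23 6 21 2 24-3 30"/></g><g data-elev="1300"><path d="M17 263l39 8 27 7 42 35 16 9 17 5 18 2 19-3 18-7 16-12 17-20 14-27 14-39 12-48 7-42 3-39-3-38-4-15-7-17 6-5"/><path d="M76 149l-20-32-1-12 2-7 3-1 16 1 12-3 18-10 19-16 5-2 3 1 4 16-1 20-6 19-9 16-6 7z"/></g><g data-elev="1400"><path d="M17 201l15-7 13-12 8-14 4-16-4-10-12-15-12-9-12-7"/><path d="M17 85l40-31 18 1 10-4 7-6 12-14 7 3 11 8 15 18 6 1 17-1 0 27-4 53-5 41-5 26-2 0-8-6-17-6-11-3-12 1-17 3-16 7-8 7-3 7 2 5 6 5 35 17 33 28 12 8 19 7 19-1 15-8 12-13 11-20 9-28 11-53 6-53-3-40-3-16-7-16 4-4 21-10 2-3-3-5"/></g><g data-elev="1500"><path d="M17 172l9-10 5-12-4-5-10-7"/><path d="M17 35l15 0 20-5 8-4 5-9"/><path d="M137 17l12 17 7 18 3 1 28-6 27-9 11-5 3-4-8-12"/></g>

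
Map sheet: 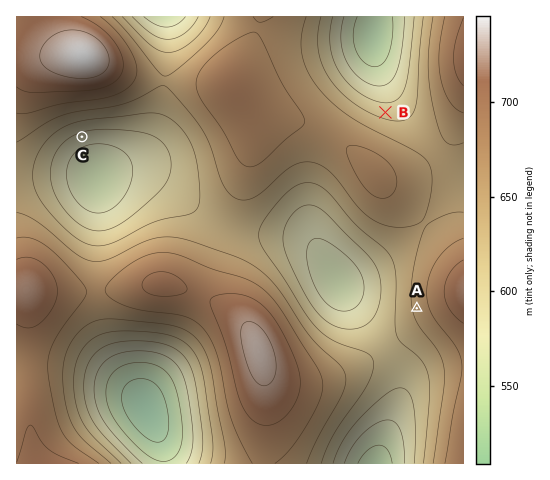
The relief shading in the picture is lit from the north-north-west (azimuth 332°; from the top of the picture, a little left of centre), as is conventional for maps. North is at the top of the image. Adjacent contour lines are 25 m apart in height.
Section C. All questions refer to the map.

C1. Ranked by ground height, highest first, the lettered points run A B C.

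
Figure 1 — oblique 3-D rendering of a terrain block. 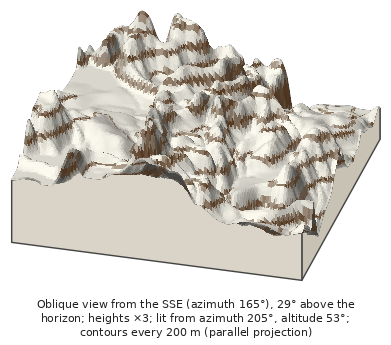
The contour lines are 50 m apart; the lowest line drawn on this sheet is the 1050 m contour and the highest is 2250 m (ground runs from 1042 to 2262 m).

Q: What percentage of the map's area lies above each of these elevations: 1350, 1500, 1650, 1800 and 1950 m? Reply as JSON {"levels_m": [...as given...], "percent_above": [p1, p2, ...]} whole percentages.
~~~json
{"levels_m": [1350, 1500, 1650, 1800, 1950], "percent_above": [89, 73, 39, 21, 9]}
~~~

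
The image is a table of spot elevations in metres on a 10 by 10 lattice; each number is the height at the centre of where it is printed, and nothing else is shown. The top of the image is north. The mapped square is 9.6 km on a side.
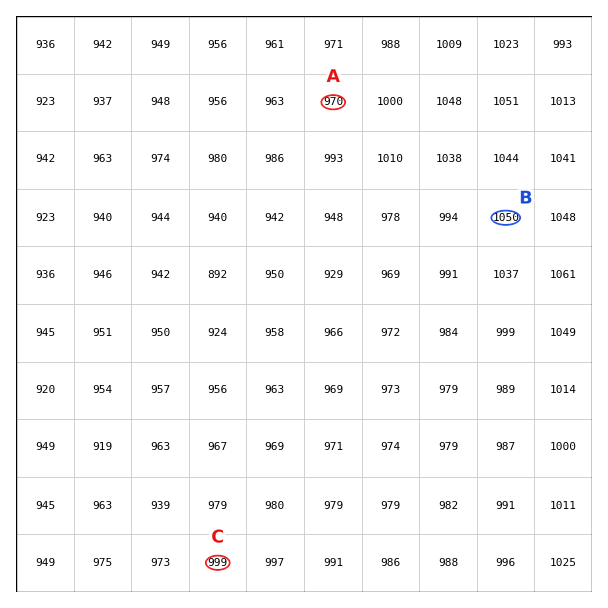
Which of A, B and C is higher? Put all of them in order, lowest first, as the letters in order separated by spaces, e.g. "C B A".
A C B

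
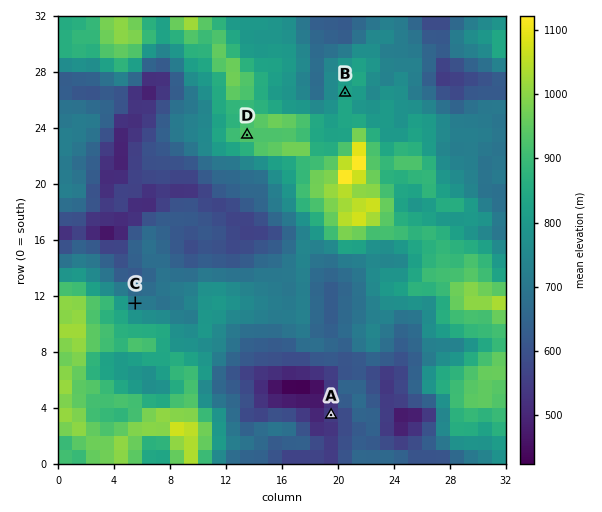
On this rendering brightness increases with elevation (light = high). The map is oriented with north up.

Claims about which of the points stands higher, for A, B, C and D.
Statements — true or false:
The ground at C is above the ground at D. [false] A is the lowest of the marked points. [true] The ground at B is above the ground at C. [true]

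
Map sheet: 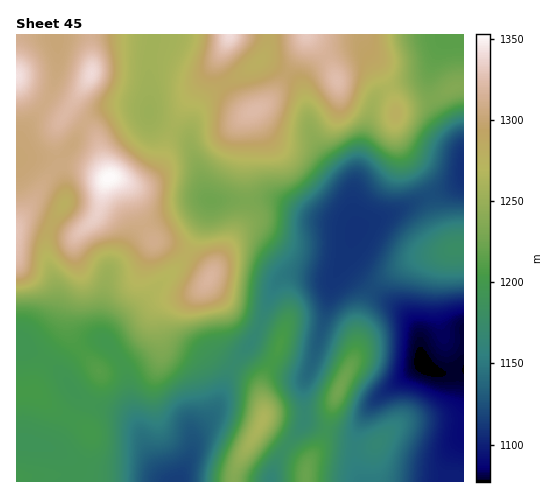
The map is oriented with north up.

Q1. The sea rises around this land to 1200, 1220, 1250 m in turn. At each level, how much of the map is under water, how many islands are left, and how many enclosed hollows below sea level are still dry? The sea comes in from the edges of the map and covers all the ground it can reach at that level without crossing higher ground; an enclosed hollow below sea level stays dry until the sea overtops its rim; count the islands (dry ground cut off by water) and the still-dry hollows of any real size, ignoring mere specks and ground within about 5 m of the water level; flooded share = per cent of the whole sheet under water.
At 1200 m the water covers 44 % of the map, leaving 1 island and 0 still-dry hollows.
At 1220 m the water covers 52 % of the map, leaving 1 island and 0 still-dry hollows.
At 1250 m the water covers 62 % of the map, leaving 1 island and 0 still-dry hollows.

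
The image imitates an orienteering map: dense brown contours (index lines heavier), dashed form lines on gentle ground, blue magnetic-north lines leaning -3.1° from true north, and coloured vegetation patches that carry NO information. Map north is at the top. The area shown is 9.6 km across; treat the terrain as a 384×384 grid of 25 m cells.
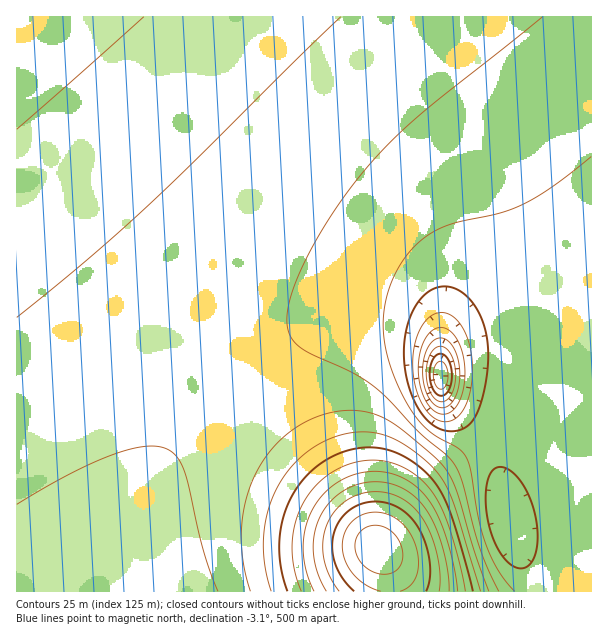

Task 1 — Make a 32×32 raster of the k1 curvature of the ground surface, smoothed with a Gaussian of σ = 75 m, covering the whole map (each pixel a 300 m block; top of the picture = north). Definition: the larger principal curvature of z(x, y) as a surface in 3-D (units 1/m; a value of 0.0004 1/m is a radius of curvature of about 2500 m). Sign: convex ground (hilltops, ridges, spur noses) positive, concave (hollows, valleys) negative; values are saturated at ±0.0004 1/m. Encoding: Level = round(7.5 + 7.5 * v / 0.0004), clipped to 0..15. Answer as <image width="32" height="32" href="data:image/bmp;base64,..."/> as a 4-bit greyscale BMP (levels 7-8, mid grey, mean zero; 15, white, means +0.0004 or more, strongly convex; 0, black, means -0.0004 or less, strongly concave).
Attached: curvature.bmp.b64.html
<image width="32" height="32" href="data:image/bmp;base64,Qk12AgAAAAAAAHYAAAAoAAAAIAAAACAAAAABAAQAAAAAAAACAAATCwAAEwsAABAAAAAAAAAAAAAAABEREQAiIiIAMzMzAERERABVVVUAZmZmAHd3dwCIiIgAmZmZAKqqqgC7u7sAzMzMAN3d3QDu7u4A////AIiIiIiIiIiJmqu7zMqIiamIiIiIiIiIiZq8zMy4d4mpiIiIiIiIiImrzczLl2Z5qYiIiIiIiIiJq83Lu5dmeqmIiIiIiIiIiau8u7uXZnqpiIiIiIiIiImaq7u7qHeKqYiIiIiIiIiImaqqqqmImpiIiIiIiIiIiImZqpq6mJmYiIiIiIiIiIiImauqy5iZiIiIiIiIiIiIiImsy+yYmIiIiIiIiIiIiIiJrvj/qIiIiIiIiIiIiIiIib/w37mIiIiIiIiIiIiIiIm/8N+5iIiIiIiIiIiIiIiJrvn+qYiIiIiIiIiIiIiIiJvLzKiIiIiIiIiIiIiIiIiaqqqYiIiIiIiIiIiIiIiIiZmZiIiIiIiIiIiIiIiIiIiIiIiIiIiIiIiIiIiIiIiIiIiIiIiIiIiIiIiIiIiIiIiIiIiIiIiIiIiIiIiIiIiIiIiIiIiIiIiIiIiIiIiIiIiIiIiIiIiIiIiIiIiIiIiIiIiIiIiIiIiIiIiIiIiIiIiIiIiIiIiIiIiIiIiIiIiIiIiIiIiIiIiIiIiIiIiIiIiIiIiIiIiIiIiIiIiIiIiIiIiIiIiIiIiIiIiIiIiIiIiIiIiIiIiIiIiIiIiIiIiIiIiIiIiIiIiIiIiIiIiIiIiIiIiIiIiIiIiIiIiIiIiIiIiIiIiIiIiIiIiIiIiI"/>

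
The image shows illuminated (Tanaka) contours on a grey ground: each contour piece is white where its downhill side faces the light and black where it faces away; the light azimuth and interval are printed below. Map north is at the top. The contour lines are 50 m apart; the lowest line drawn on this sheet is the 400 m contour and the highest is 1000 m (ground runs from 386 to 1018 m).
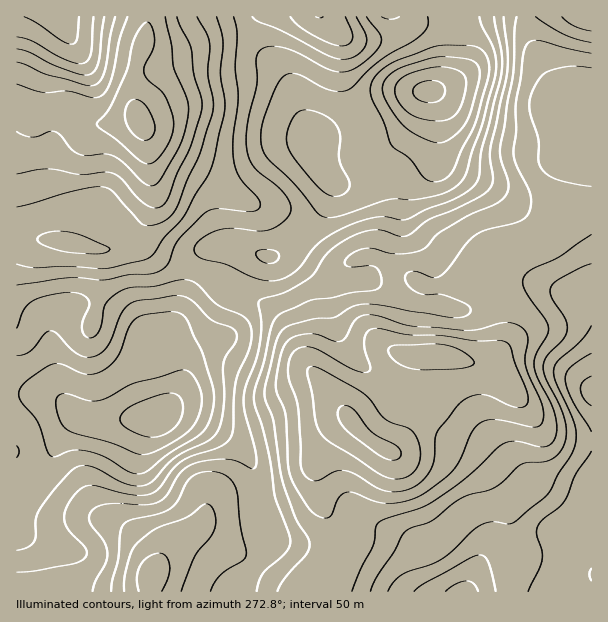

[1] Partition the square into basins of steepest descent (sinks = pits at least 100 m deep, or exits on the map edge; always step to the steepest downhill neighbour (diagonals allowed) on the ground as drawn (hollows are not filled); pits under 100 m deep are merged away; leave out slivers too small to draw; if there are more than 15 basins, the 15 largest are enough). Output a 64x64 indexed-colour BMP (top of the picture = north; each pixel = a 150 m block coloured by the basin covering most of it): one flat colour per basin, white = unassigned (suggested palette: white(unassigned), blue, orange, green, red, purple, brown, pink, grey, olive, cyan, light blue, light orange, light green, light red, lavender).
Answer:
<image width="64" height="64" href="data:image/bmp;base64,Qk12CAAAAAAAAHYAAAAoAAAAQAAAAEAAAAABAAQAAAAAAAAIAAATCwAAEwsAABAAAAAAAAAA////ALR3HwAOf/8ALKAsACgn1gC9Z5QAS1aMAMJ34wB/f38AIr28AM++FwDox64AeLv/AIrfmACWmP8A1bDFACIiIiIiIiIhEREREREREREzMzMzMzMzMzMzMzMzMzMzIiIiIiIiIiERERERERERERMzMzMzMzMzMzMzMzMzMzMiIiIiIiIiIRERERERERERERMzMzMzMzMzMzMzMzMzMyIiIiIiIiIiEREREREREREREzMzMzMzMzMzMzMzMzMzIiIiIiIiIiIhERERERERERERMzMzMzMzMzMzMzMzMzMiIiIiIiIiIiEREREREREREREzMzMzMzMzMzMzMzMzMyIiIiIiIiIiIiERERERERERETMzMzMzMzMzMzMzMzMzIiIiIiIiIiIiIhERERERERETMzMzMzMzMzMzMzMzMzMiIiIiIiIiIiIiIRERERERERMzMzMzMzMzMzMzMzMzMyIiIiIiIiIiIiIiERERERERMzMzMzMzMzMzMzMzMzMzIiIiIiIiIiIiIiIiIREREREzMzMzMzMzMzMzMzMzMzMiIiIiIiIiIiIiIiIiIiIhETMzMzMzMzMzMzMzMzMzMyIiIiIiIiIiIiIiIiIiIiITMzMzMzMzMzMzMzMzMzMzIiIiIiIiIiIiIiIiIiIiIiMzMzMzMzMzMzMzMzMzMzMiIiIiIiIiIiIiIiIiIiIiIzMzMzMzMzMzMzMzMzMzMyIiIiIiIiIiIiIiIiIiIiIiMzMzMzMzMzMzMzMzMzMzIiIiIiIiIiIiIiIiIiIiIiIzMzMREzMzMzMzMzMzMzMiIiIiIiIiIiIiIiIiIiIiIiMzMRETMzMzMzMzMzMzMyIiIiIiIiIiIiIiIiIiIiIiIjMREREzMzMzMzMzMzMzIiIiIiIiIiIiIiIiIiIiIiIiIRERETMzMzMzMzMzMzMiIiIiIiIiIiIiIiIiIiIiIiIREREREzMzMzMzMzMzMyIiIiIiIiIiIiIiIiIiIiIiIRERERETMzMzMzMzMzMzIiIiIiIiIiIiIiIiIiIiIiIhERERERMzMzMzMzMzMzMiIiIiIiIiIiIiIiIiIiIiIhEREREREzMzMzMzMzMzMyIiIiIiIiIiIiIiIiIiIiIhERERERETMzMzMzMzMzMzIiIiIiIiIiIiIiIiIiIiIhERERERERMzMzETMzMzMzMiIiIiIiIiIiIiIiIiIiIiEREREREREREREREzMzMzMyIiIiIiIiIiIiIiIiIiIiERERERERERERERETMzMzMzIiIiIiIiIiIiIiIiIiIiIRERERERERERERERMzMzMzMiIiIiIiIiIiIiIiIiIiIRERERERERERERERETMzMzMyIiIiIiIiIiIiIiIiIiIRERERERERERERERERMzMzMzIiIiIiIiIiIiIiIiIiIRERERERERERERERERMzMzMzMiIiIiIiIiIiIiIiIiEREREREREREREREREREzMzMzMyIiIiIiIiIiIiIiIhEREREREREREREREREREzMzMzMzIiIiIiIiIiIiIiIRERERERERERERERERERETMzMzMzMiIiIiIiIiIiIiIRERERERERERERERERERETMzMzMzMyIiIiIiIiIiIhERERERERERERERERERERERMzMzMzMzIiIiIiIiIiIRERERERERERERERERERERERETMzMzMzMiIiIhEREiEREREREREREREREREREREREREREREzMzMyEREREREREREREREREREREREREREREREREREREREzMzERERERERERERERERERERERERERERERERERERERERMzMRERERERERERERERERERERERERERERERERERERERETMxERERERERERERERERERERERERERERERERERERERERMzEREREREREREREREREREREREREREREREREREREREREzMRERERERERERERERERERERERERERERERERERERERERMxEREREREREREREREREREREREREREREREREREREREREzERERERERERERERERERERERERERERERERERERERERETMRERERERERERERERERERERERERERERERERERERERERMxEREREREREREREREREREREREREREREREREREREREREzERERERERERERERERERERERERERERERERERERERERERMREREREREREREREREREREREREREREREREREREREREREREREREREREREREREREREREREREREREREREREREREREREREREUREERERERERERERERERERERERERERERERERERERERFERERBERERERERERERERERERERERERERERERERERREREREREERERERERERERERERERERERERERERERERERREREREREQRERERERERERERERERERERERERERERERERFERERERERBEREREREREREREREREREREREREREREREREUREREREREERERERERERERERERERERERERERERERERERREREREREQRERERERERERERERERERERERERERERERERFEREREREREEREREREREREREREREREREREREREREREREUREREREREQRERERERERERERERERERERERERERERERERRERERERERBERERERERERERERERERERERERERERERERFEREREREREEREREREREREREREREREREREREREREREREURERERERERBERERERERERERERERERERERERERERERER"/>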